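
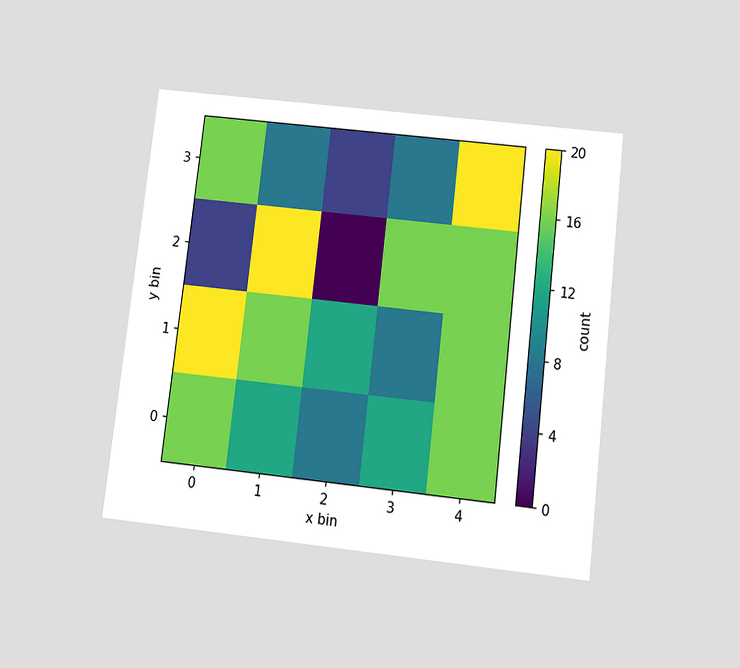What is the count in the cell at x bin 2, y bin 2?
0

The chart is tilted about 7° clockwise and viewed slightly from below. Matching the cell (2, 2) against the colorbar gives 0.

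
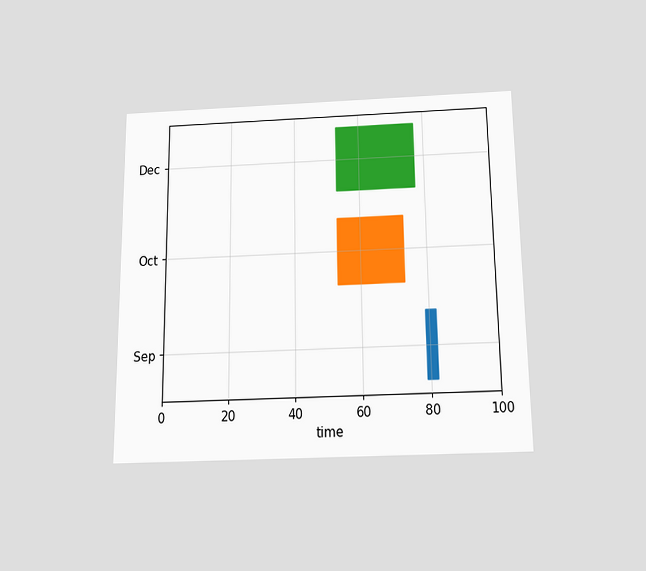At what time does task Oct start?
The chart is viewed slightly from below. The Oct bar begins at t=53.

53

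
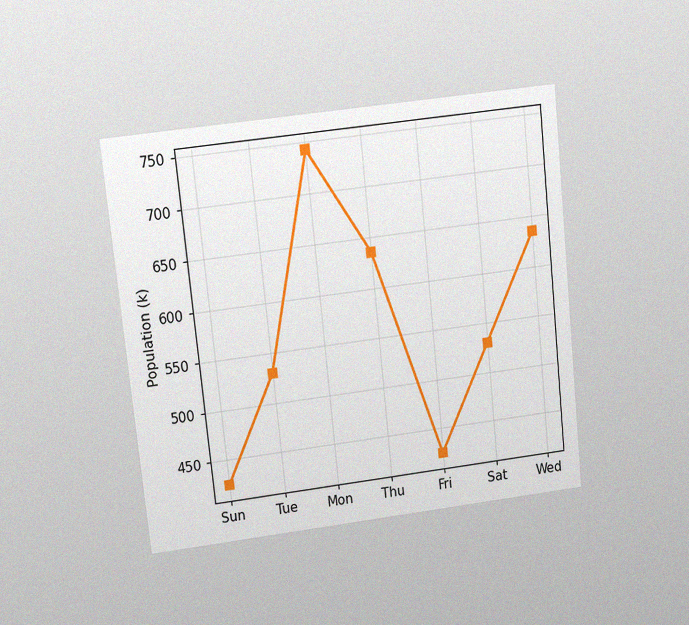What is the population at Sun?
424k

The chart is tilted about 6° counter-clockwise and viewed at a slight angle, with some photo noise. At Sun, the line is at 424k.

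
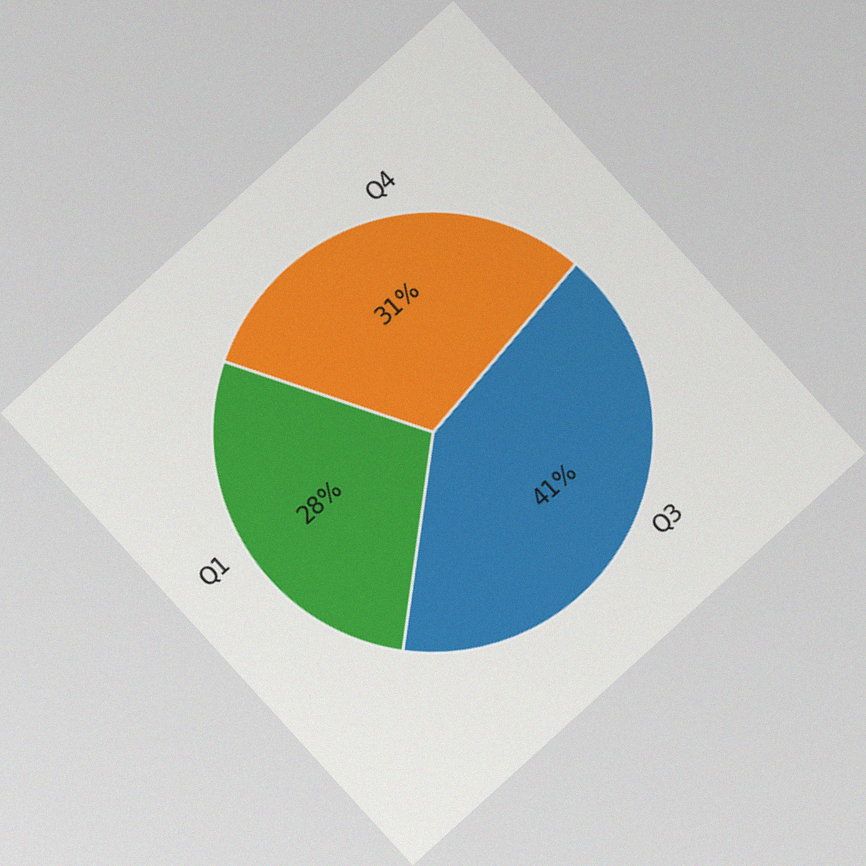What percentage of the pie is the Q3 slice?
41%

The chart is tilted about 42° counter-clockwise, with some photo noise. The Q3 slice takes up 41% of the pie.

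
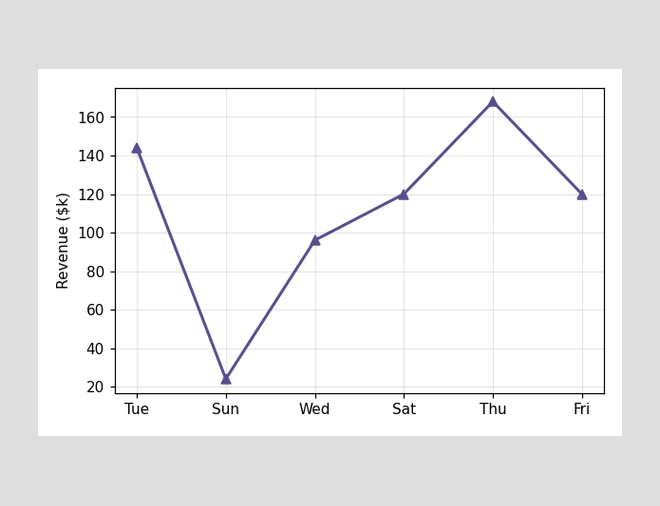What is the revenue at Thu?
$168k

At Thu, the line is at $168k.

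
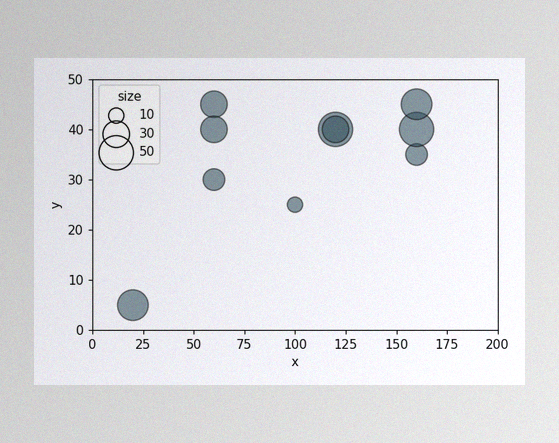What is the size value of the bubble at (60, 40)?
30

The image has some photo noise and uneven lighting. Matching the bubble at (60, 40) against the size legend gives 30.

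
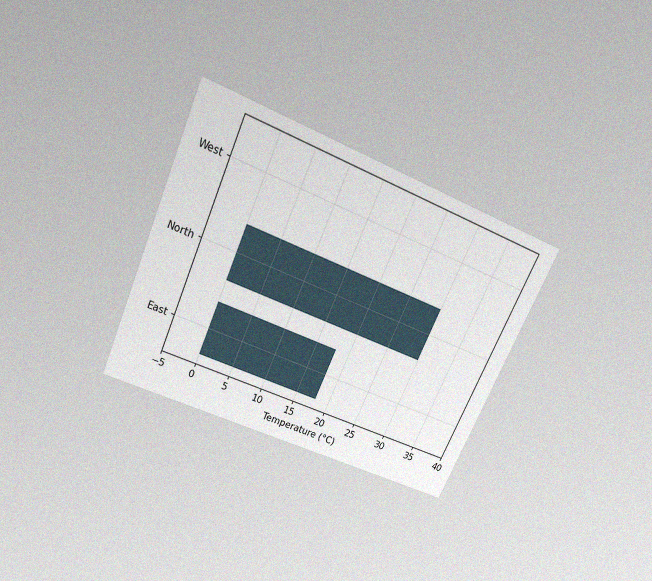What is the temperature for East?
18°C

The chart is tilted about 24° clockwise and viewed slightly from above, with some photo noise. Reading along the chart's x-axis, the East bar reaches 18°C.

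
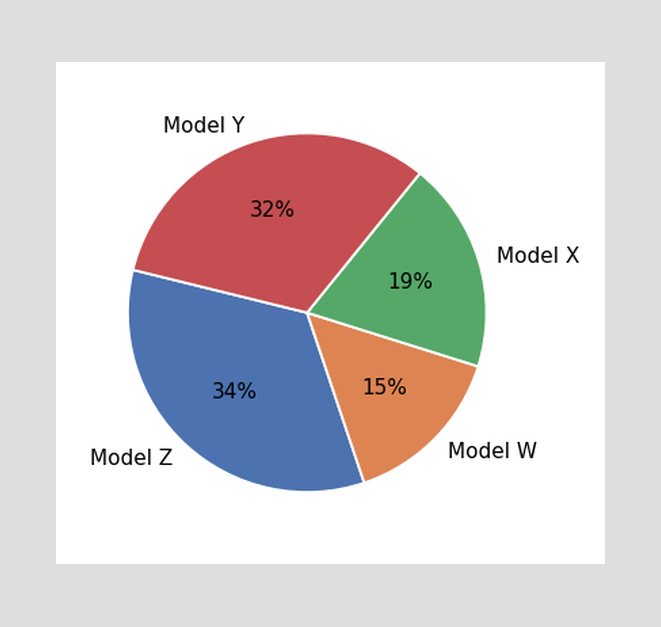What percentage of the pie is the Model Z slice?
34%

The Model Z slice takes up 34% of the pie.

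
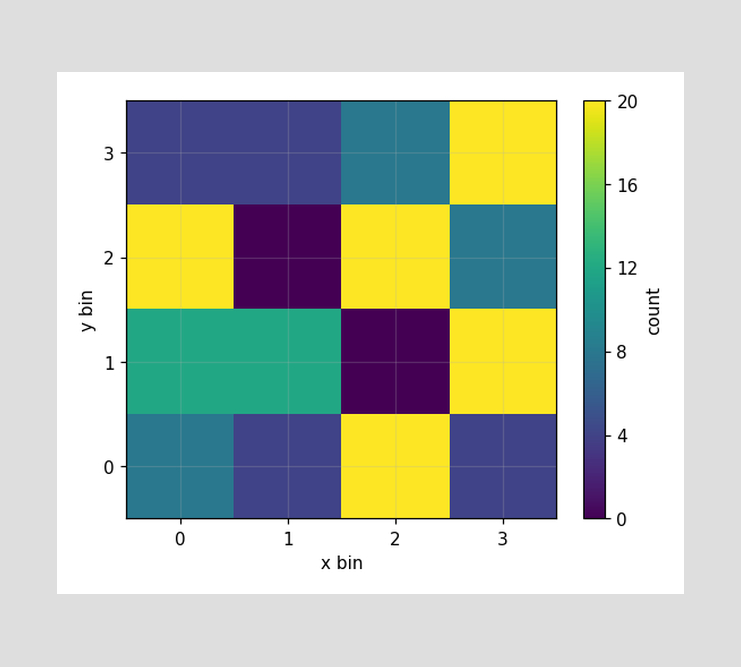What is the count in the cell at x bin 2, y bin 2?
Matching the cell (2, 2) against the colorbar gives 20.

20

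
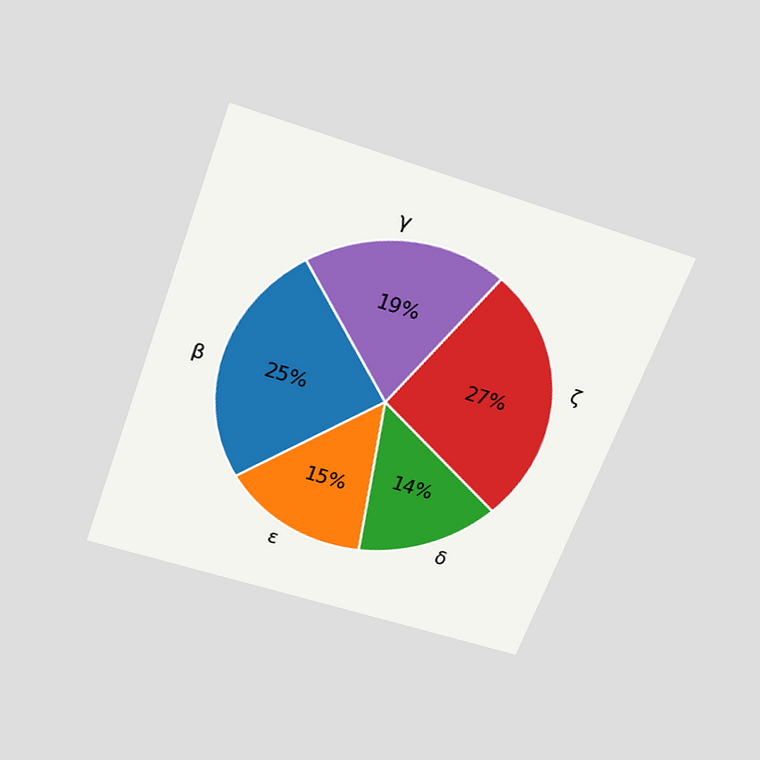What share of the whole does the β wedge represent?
25%

The chart is tilted about 20° clockwise and viewed slightly from above. The β slice takes up 25% of the pie.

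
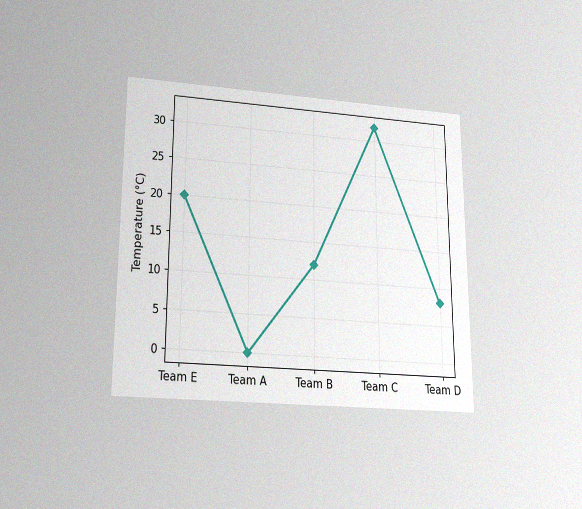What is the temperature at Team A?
0°C

The chart is viewed slightly from below, with some photo noise. At Team A, the line is at 0°C.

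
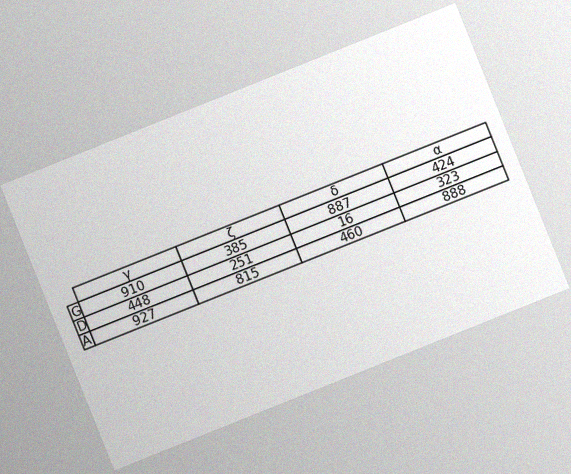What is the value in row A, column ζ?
The chart is tilted about 22° counter-clockwise, with some photo noise. The (A, ζ) cell reads 815.

815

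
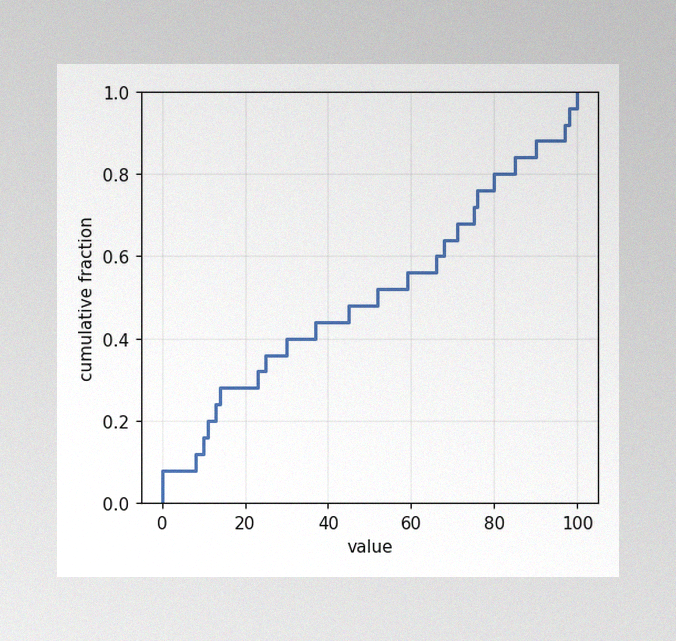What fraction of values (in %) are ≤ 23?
32%

The image has some photo noise and uneven lighting. At x=23 the ECDF step is at 32%.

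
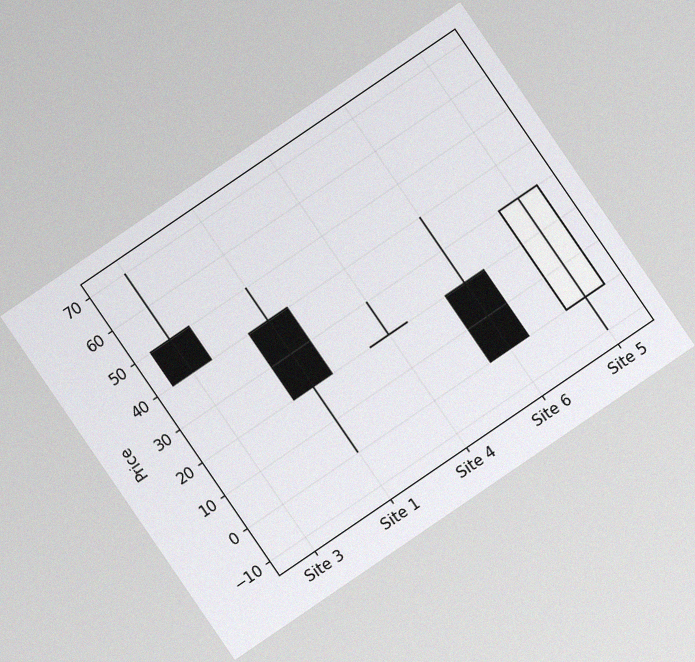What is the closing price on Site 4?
The chart is tilted about 34° counter-clockwise, with some photo noise. The Site 4 candle closes at 20.

20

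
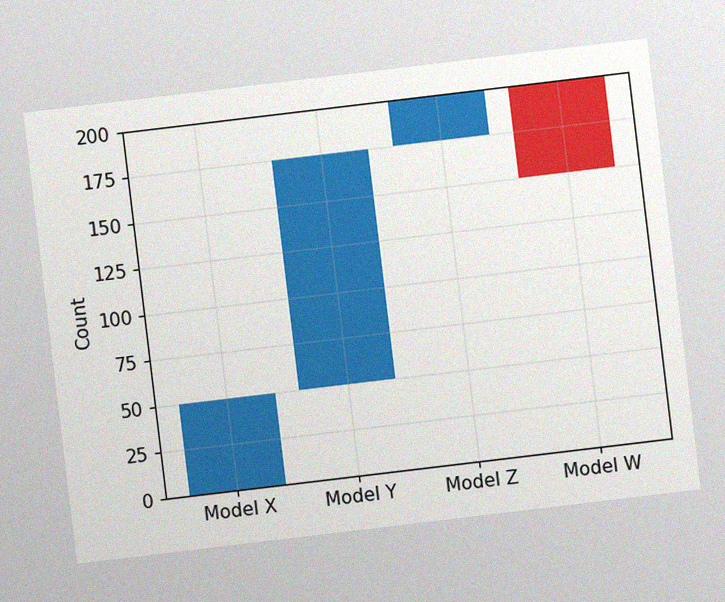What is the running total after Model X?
The chart is tilted about 7° counter-clockwise, with some photo noise. After Model X the running total reaches 50.

50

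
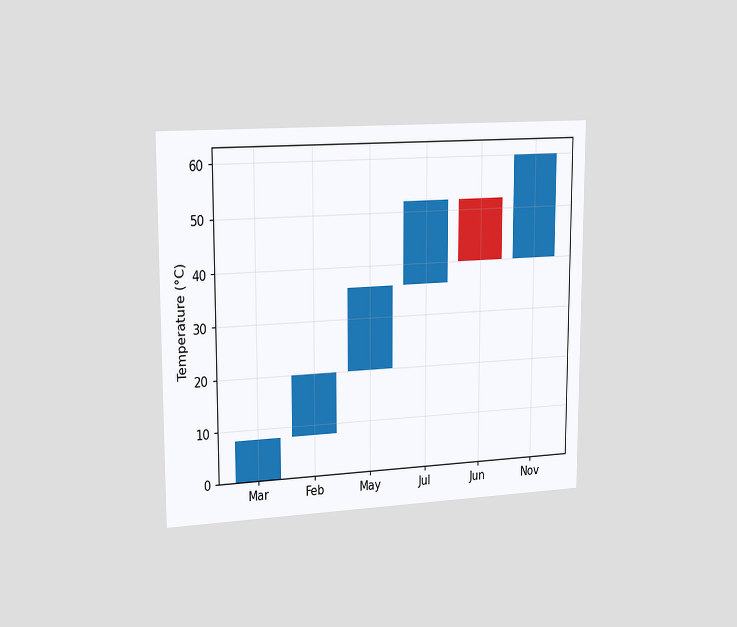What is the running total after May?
The chart is viewed slightly from the left. After May the running total reaches 36°C.

36°C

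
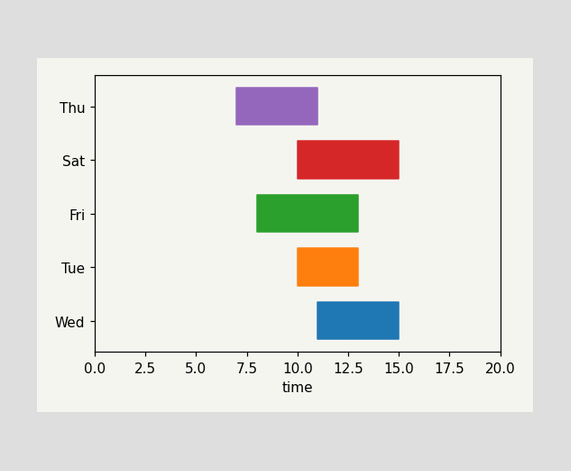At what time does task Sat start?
The Sat bar begins at t=10.

10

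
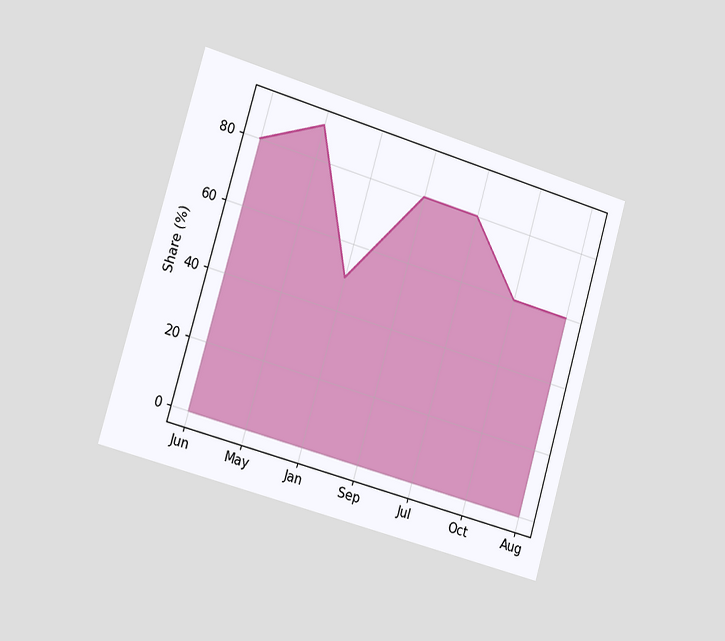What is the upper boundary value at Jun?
80%

The chart is tilted about 16° clockwise and viewed slightly from the left. At Jun the upper boundary is at 80%.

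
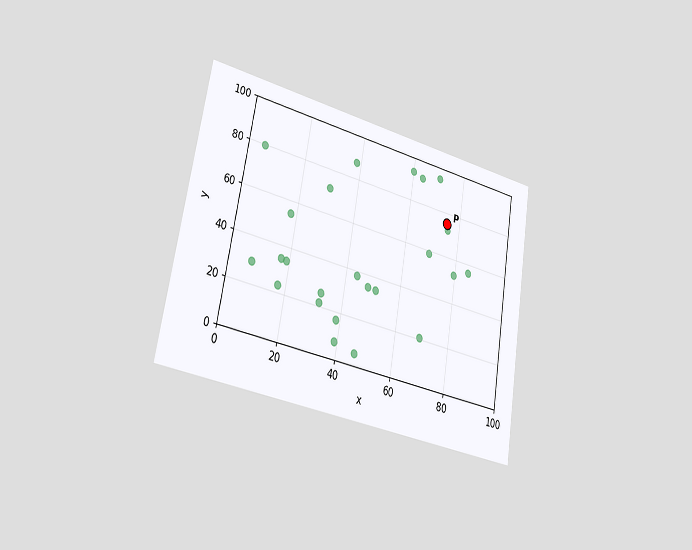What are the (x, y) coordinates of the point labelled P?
(75, 75)

The chart is tilted about 10° clockwise and viewed slightly from the left. Following the gridlines from P to each axis, P sits at (75, 75).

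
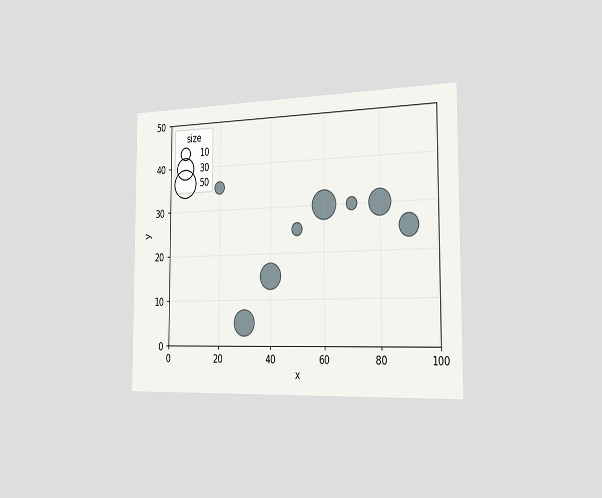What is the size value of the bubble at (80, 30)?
40

The chart is viewed slightly from the right. Matching the bubble at (80, 30) against the size legend gives 40.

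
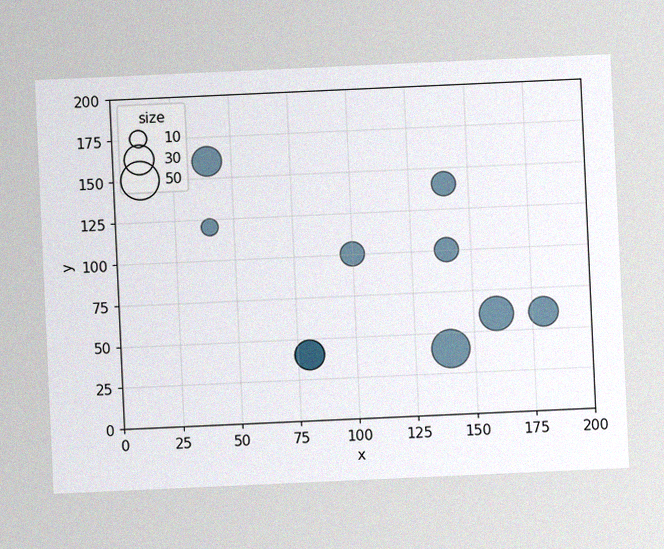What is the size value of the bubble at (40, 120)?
The chart is tilted about 3° counter-clockwise, with some photo noise. Matching the bubble at (40, 120) against the size legend gives 10.

10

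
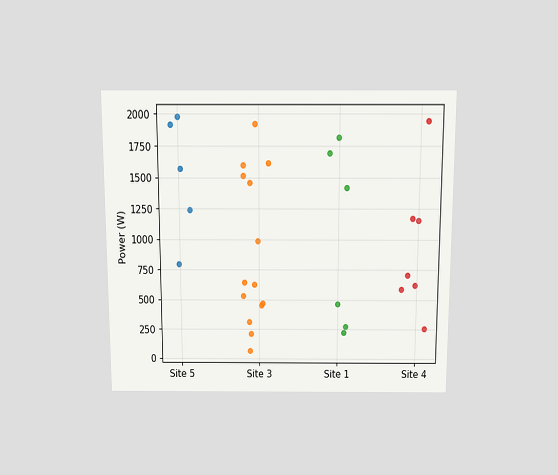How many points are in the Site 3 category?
The chart is viewed slightly from above. Counting the markers in the Site 3 column gives 14.

14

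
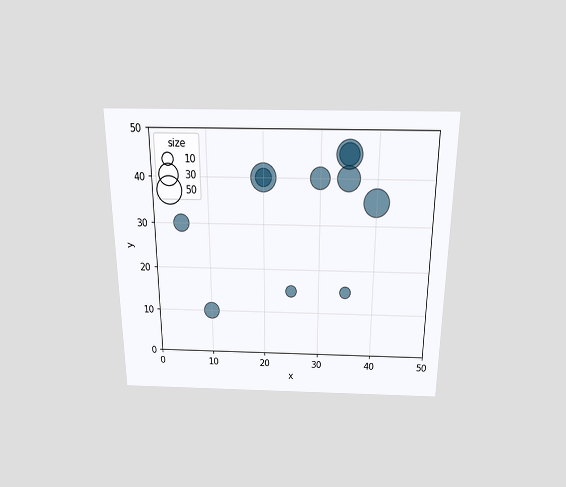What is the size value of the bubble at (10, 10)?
20

The chart is viewed slightly from above. Matching the bubble at (10, 10) against the size legend gives 20.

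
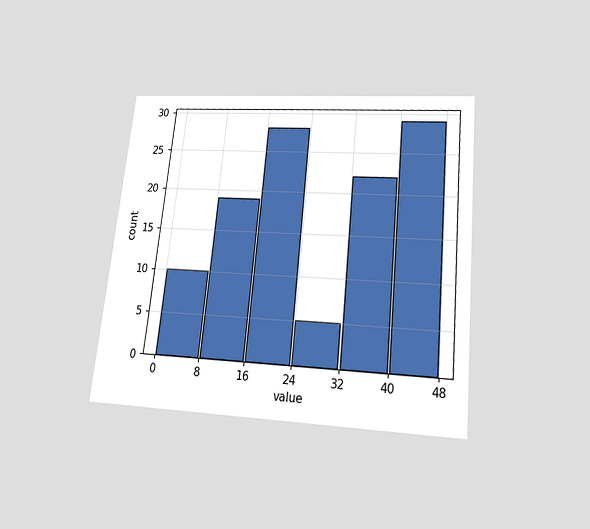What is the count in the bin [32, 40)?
22

The chart is tilted about 6° clockwise and viewed slightly from below. The [32, 40) bin has height 22.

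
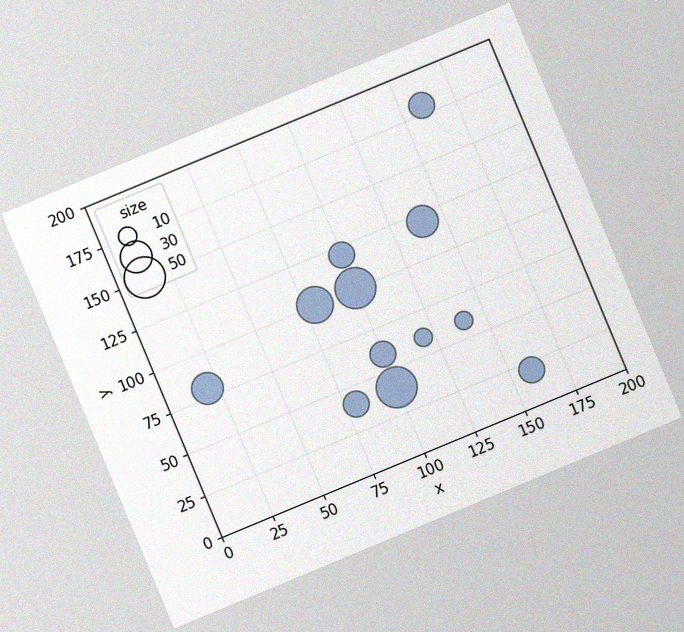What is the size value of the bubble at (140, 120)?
30

The chart is tilted about 23° counter-clockwise, with some photo noise. Matching the bubble at (140, 120) against the size legend gives 30.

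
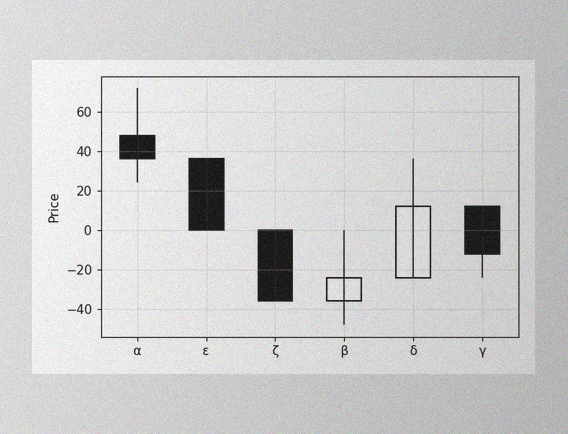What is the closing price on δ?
12

The image has some photo noise and uneven lighting. The δ candle closes at 12.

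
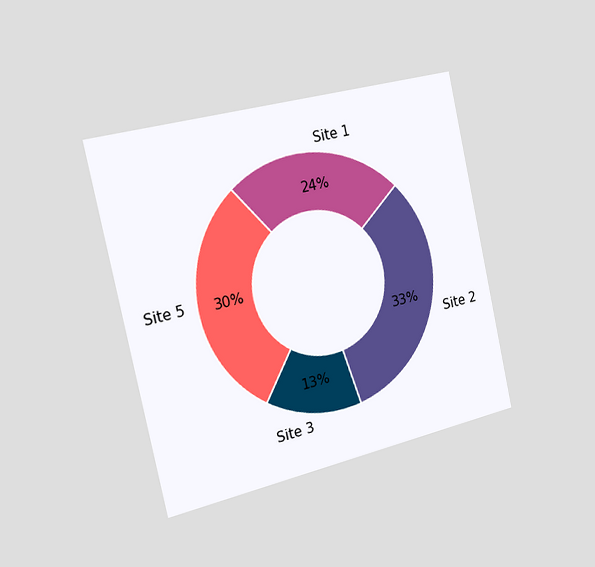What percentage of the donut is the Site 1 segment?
The chart is tilted about 13° counter-clockwise and viewed slightly from the left. The Site 1 segment takes up 24% of the ring.

24%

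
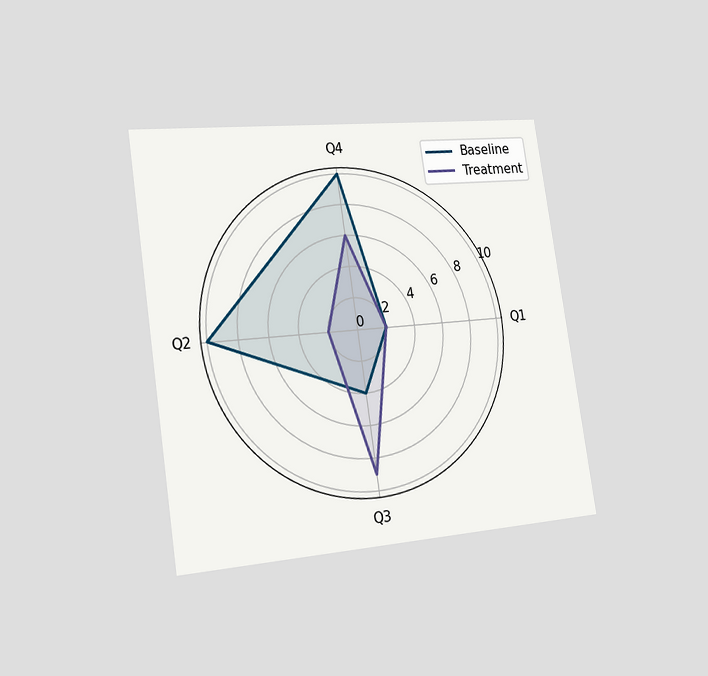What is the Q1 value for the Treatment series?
2

The chart is tilted about 8° counter-clockwise and viewed slightly from the left. On the Q1 axis, Treatment reaches 2.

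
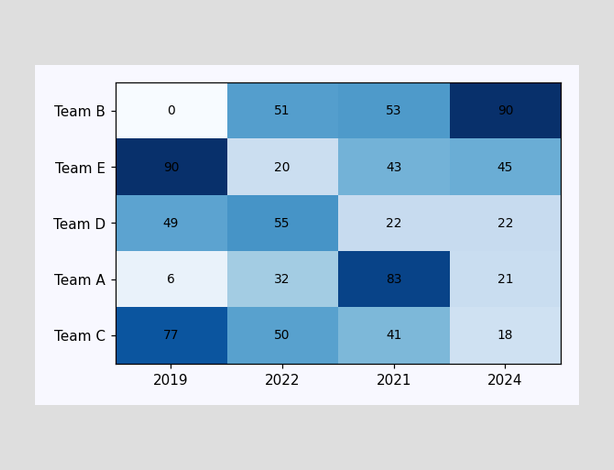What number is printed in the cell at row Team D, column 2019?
49

The (Team D, 2019) cell reads 49.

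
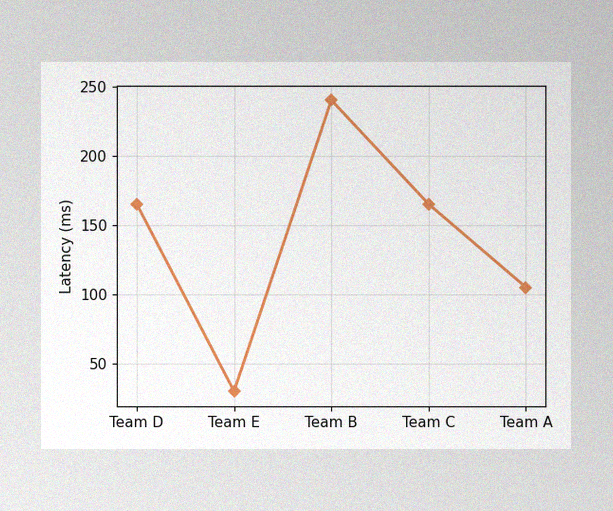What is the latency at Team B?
240ms

The image has some photo noise and uneven lighting. At Team B, the line is at 240ms.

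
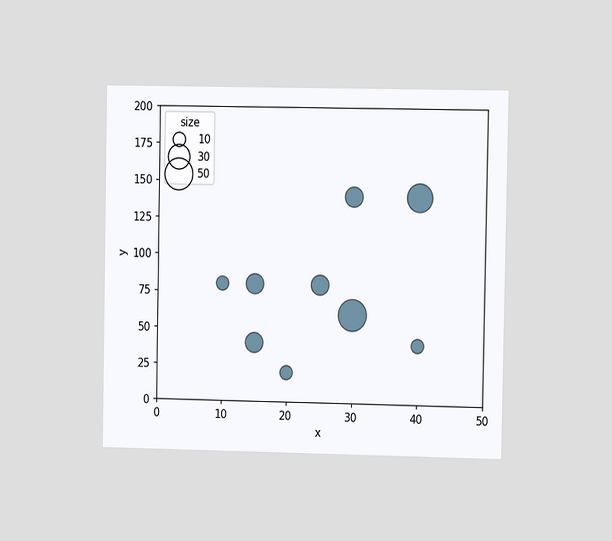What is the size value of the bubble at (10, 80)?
10

The chart is viewed at a slight angle. Matching the bubble at (10, 80) against the size legend gives 10.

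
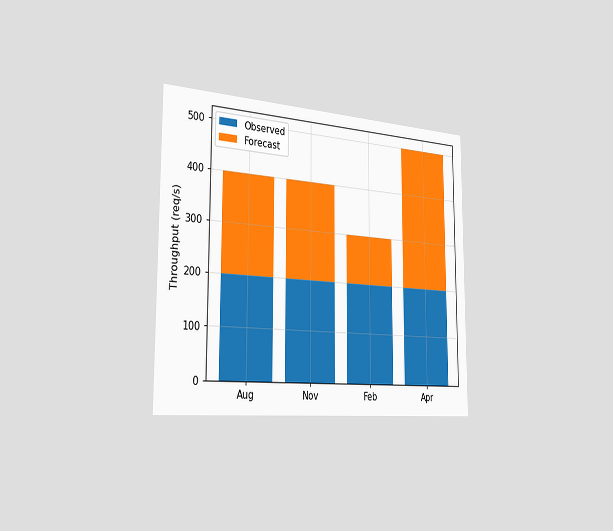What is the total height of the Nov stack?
400req/s

The chart is viewed slightly from the left. The Nov stack's top reaches 400req/s on the y-axis.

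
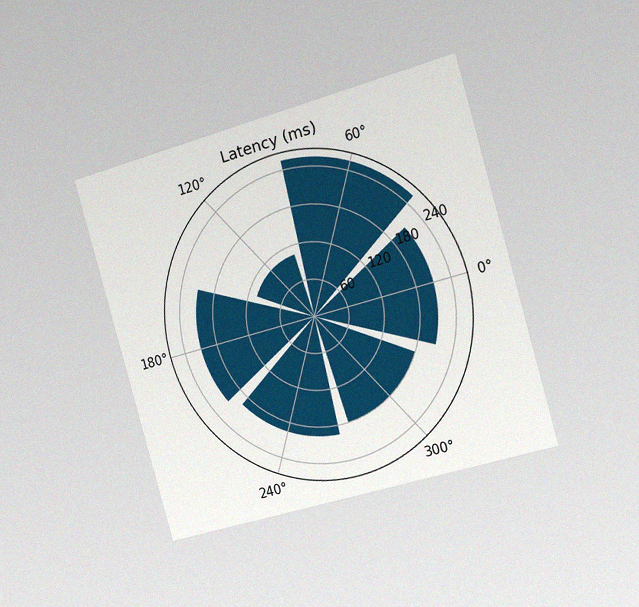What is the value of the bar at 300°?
The chart is tilted about 16° counter-clockwise and viewed slightly from the right, with some photo noise. The bar at 300° reaches 180ms on the radial axis.

180ms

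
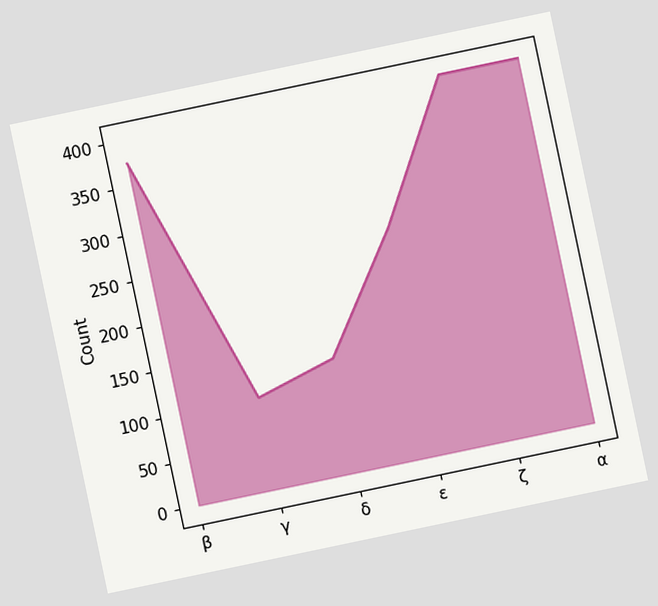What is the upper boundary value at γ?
The chart is tilted about 12° counter-clockwise. At γ the upper boundary is at 100.

100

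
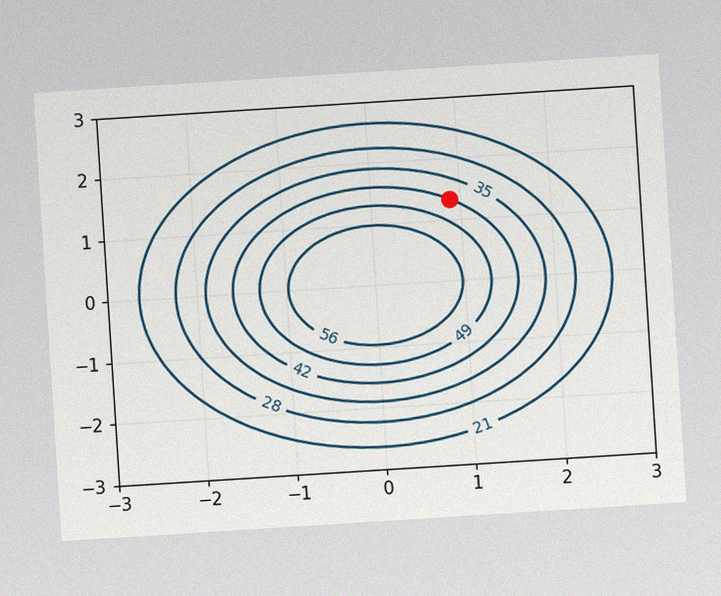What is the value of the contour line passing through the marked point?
42

The chart is tilted about 4° counter-clockwise, with some photo noise. The marked point sits on the contour labelled 42.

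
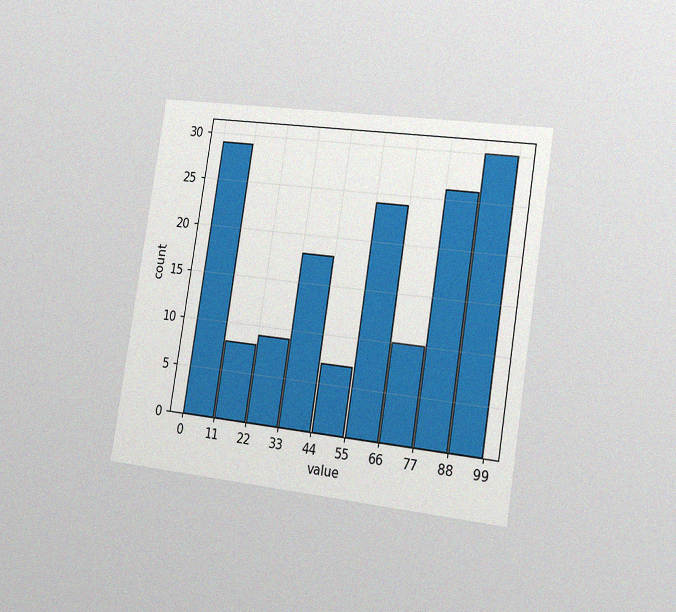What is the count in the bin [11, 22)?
8

The chart is tilted about 9° clockwise and viewed slightly from the right, with some photo noise. The [11, 22) bin has height 8.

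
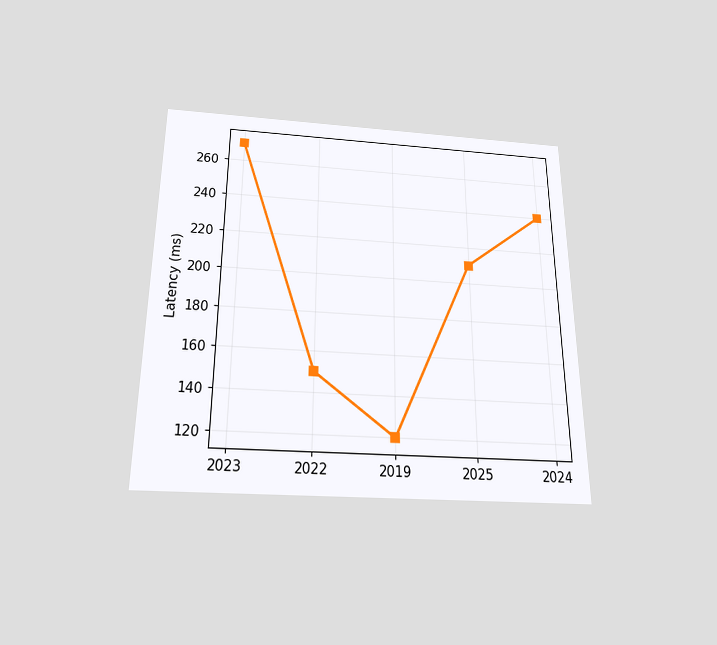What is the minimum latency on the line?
120ms

The chart is viewed slightly from below. The lowest point is at 2019, and reading across to the y-axis gives 120ms.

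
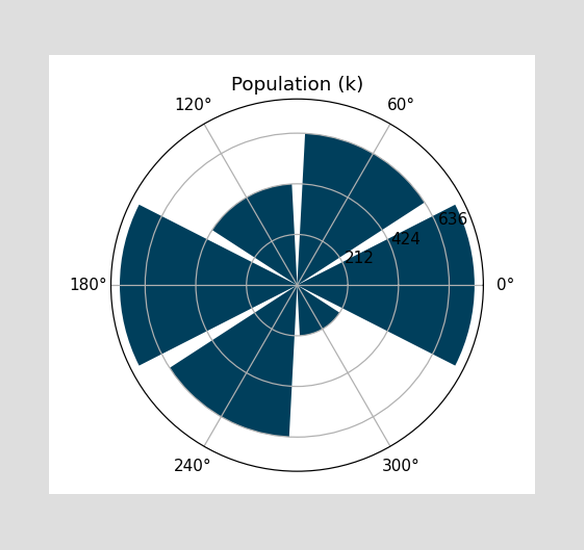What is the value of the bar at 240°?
636k

The bar at 240° reaches 636k on the radial axis.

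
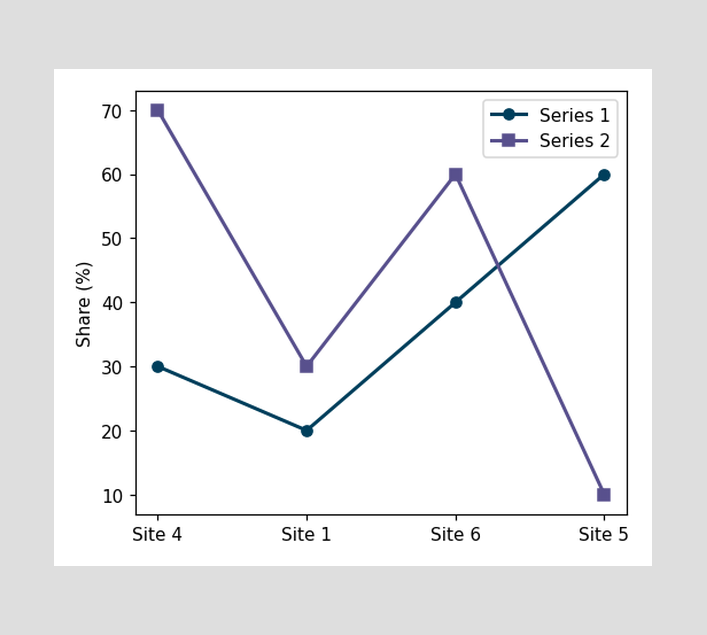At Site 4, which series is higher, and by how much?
Series 2, by 40%

At Site 4, Series 2 sits above the other line by 40%.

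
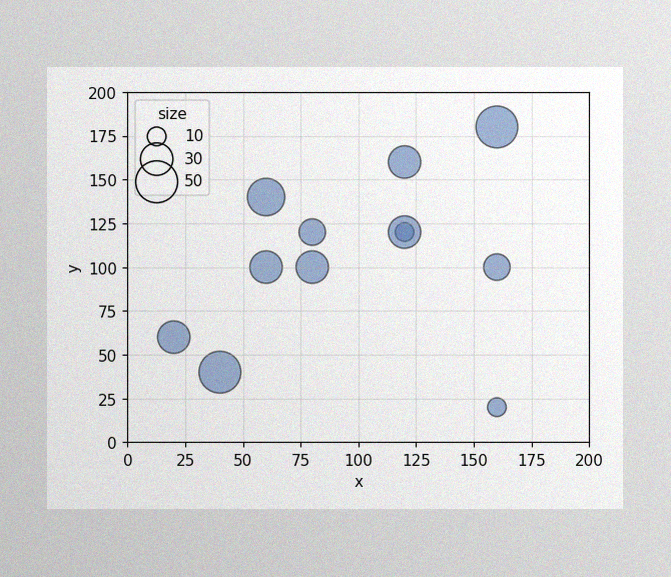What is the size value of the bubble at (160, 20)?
10

The image has some photo noise and uneven lighting. Matching the bubble at (160, 20) against the size legend gives 10.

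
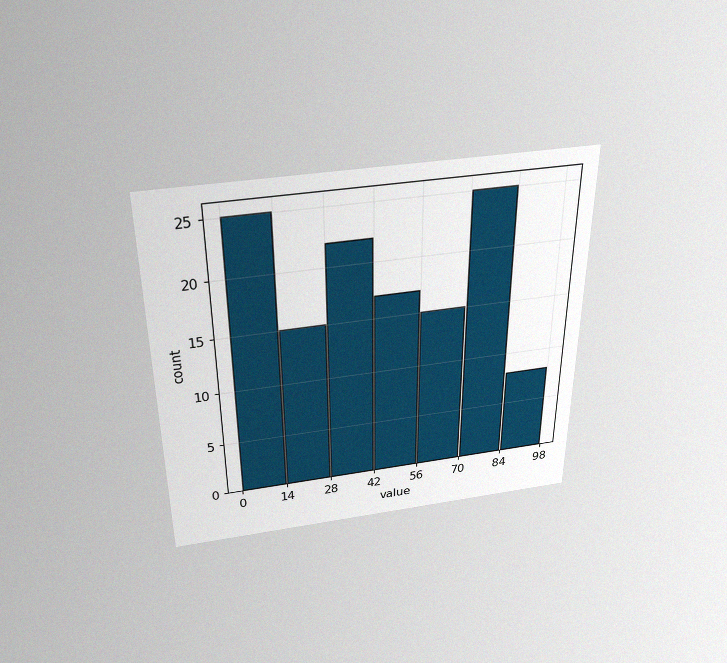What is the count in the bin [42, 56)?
The chart is viewed slightly from above, with some photo noise. The [42, 56) bin has height 17.

17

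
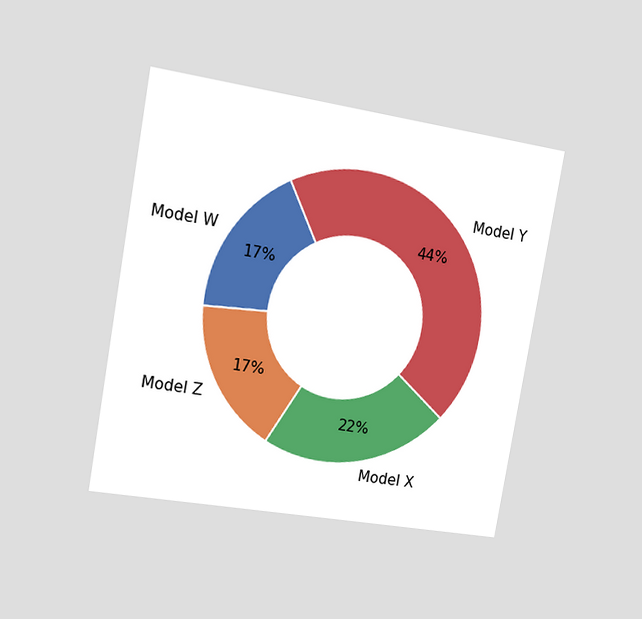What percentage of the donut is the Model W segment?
17%

The chart is tilted about 10° clockwise and viewed slightly from the left. The Model W segment takes up 17% of the ring.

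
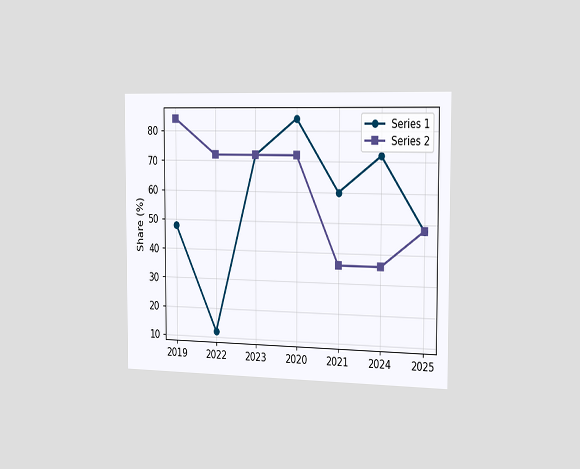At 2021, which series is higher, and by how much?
Series 1, by 24%

The chart is viewed slightly from the right. At 2021, Series 1 sits above the other line by 24%.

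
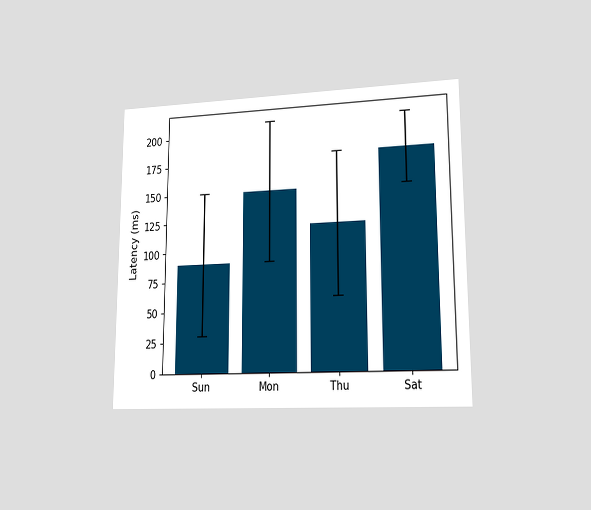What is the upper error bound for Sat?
210ms

The chart is viewed at a slight angle. The Sat bar's upper whisker reaches 210ms.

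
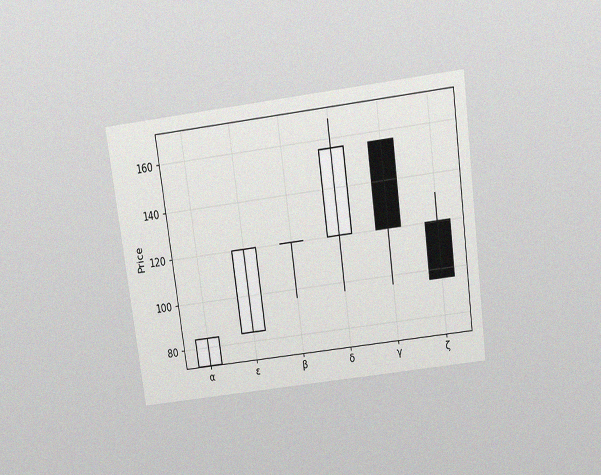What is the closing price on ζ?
The chart is tilted about 8° counter-clockwise and viewed slightly from above, with some photo noise. The ζ candle closes at 96.

96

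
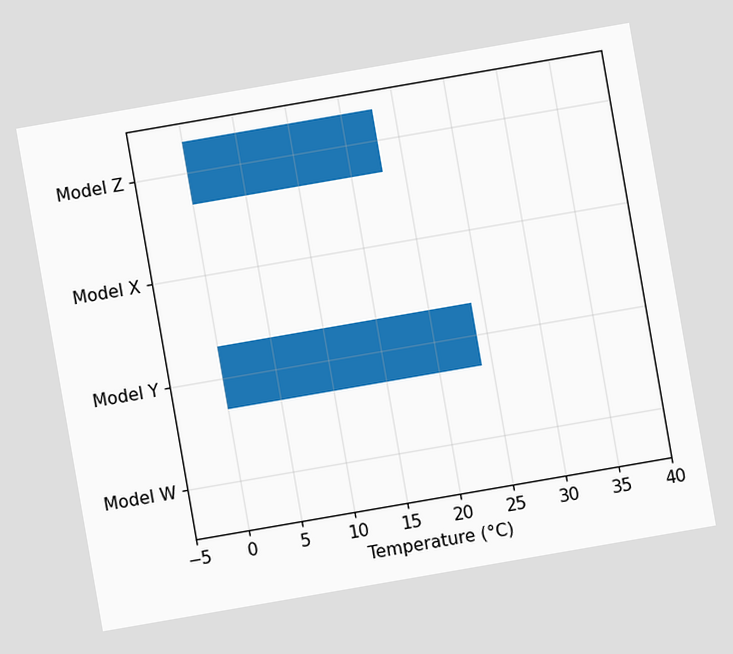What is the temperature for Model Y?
The chart is tilted about 10° counter-clockwise. Reading along the chart's x-axis, the Model Y bar reaches 24°C.

24°C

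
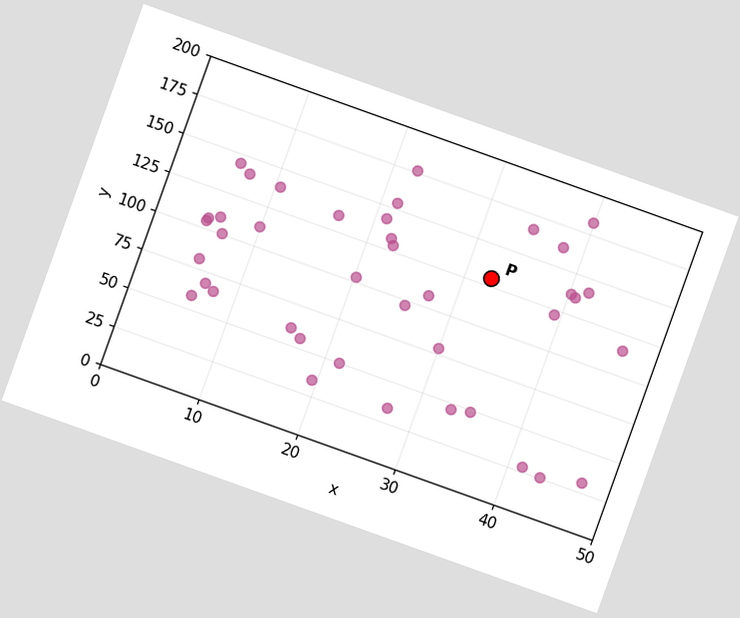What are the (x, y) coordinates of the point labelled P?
(32.5, 130)

The chart is tilted about 20° clockwise. Following the gridlines from P to each axis, P sits at (32.5, 130).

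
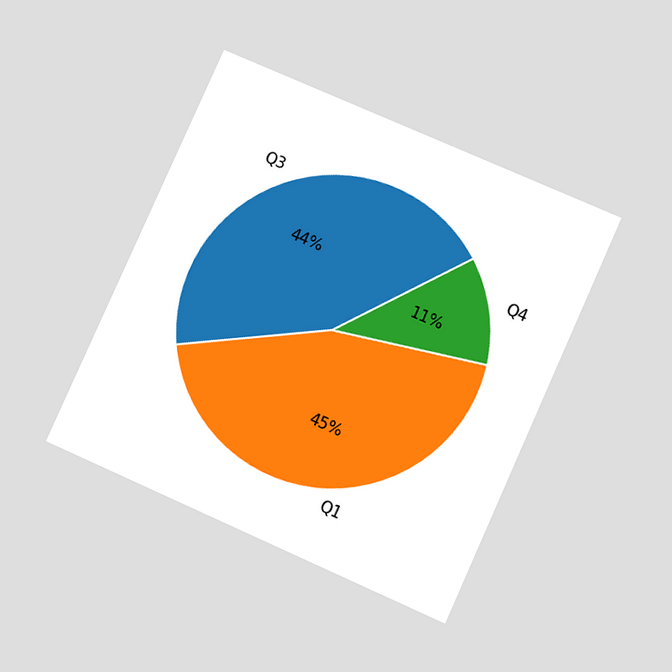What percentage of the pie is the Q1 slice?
The chart is tilted about 24° clockwise and viewed at a slight angle. The Q1 slice takes up 45% of the pie.

45%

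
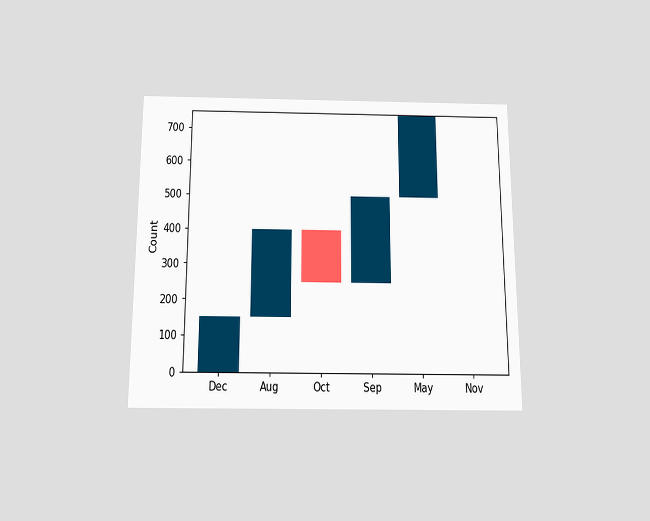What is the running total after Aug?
The chart is viewed slightly from below. After Aug the running total reaches 400.

400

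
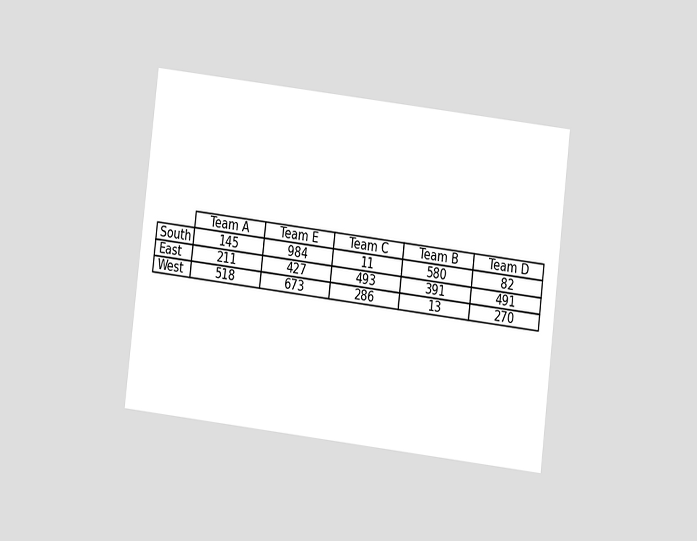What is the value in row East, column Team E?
The chart is tilted about 7° clockwise and viewed at a slight angle. The (East, Team E) cell reads 427.

427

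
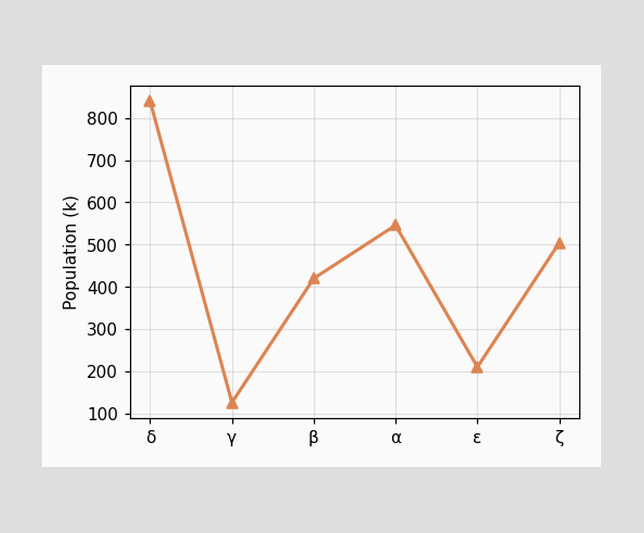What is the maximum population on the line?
The highest point is at δ, and reading across to the y-axis gives 840k.

840k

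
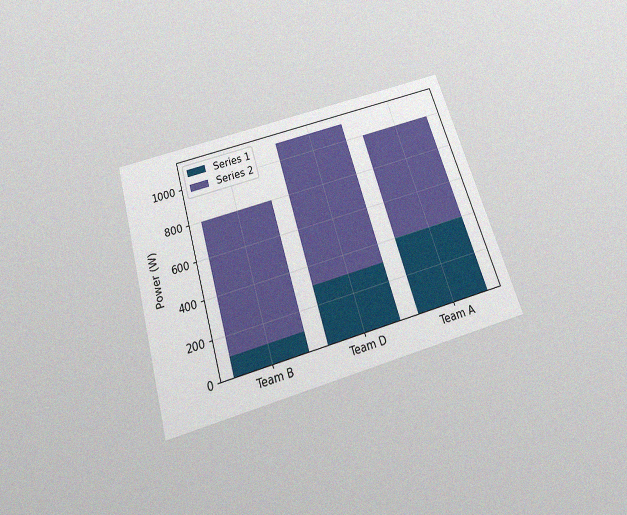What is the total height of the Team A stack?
1000W

The chart is tilted about 17° counter-clockwise and viewed slightly from below, with some photo noise. The Team A stack's top reaches 1000W on the y-axis.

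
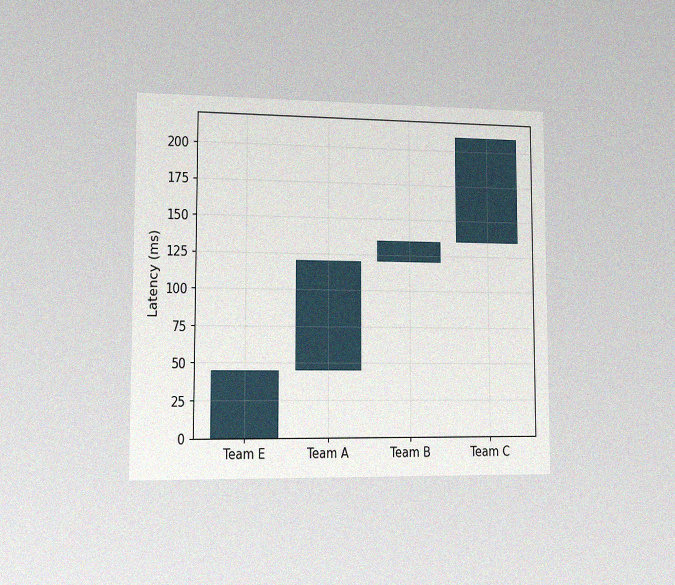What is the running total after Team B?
135ms

The chart is viewed slightly from the left, with some photo noise. After Team B the running total reaches 135ms.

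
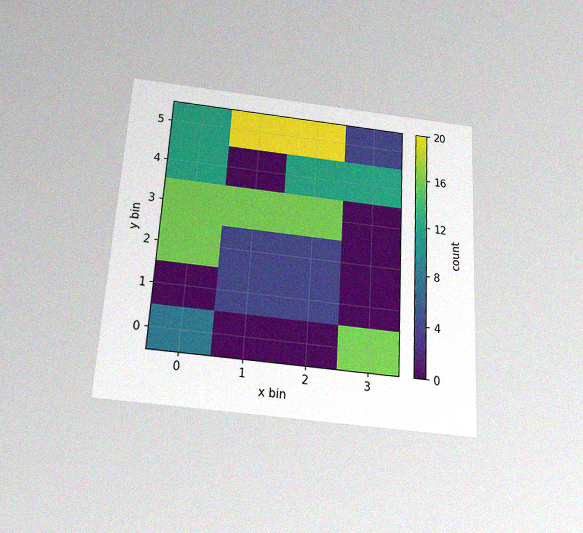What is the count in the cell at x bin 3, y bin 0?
16

The chart is tilted about 3° clockwise and viewed slightly from below, with some photo noise. Matching the cell (3, 0) against the colorbar gives 16.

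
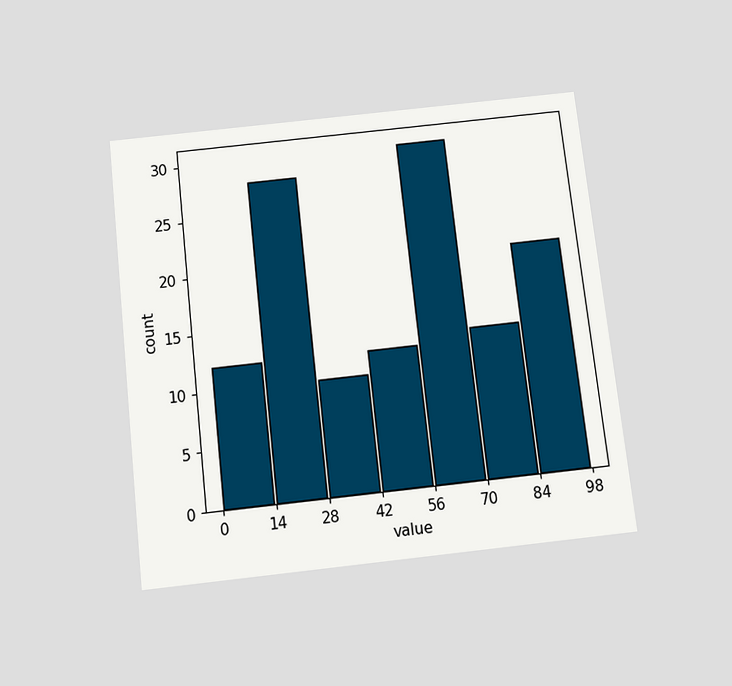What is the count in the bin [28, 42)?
The chart is tilted about 6° counter-clockwise and viewed slightly from below. The [28, 42) bin has height 10.

10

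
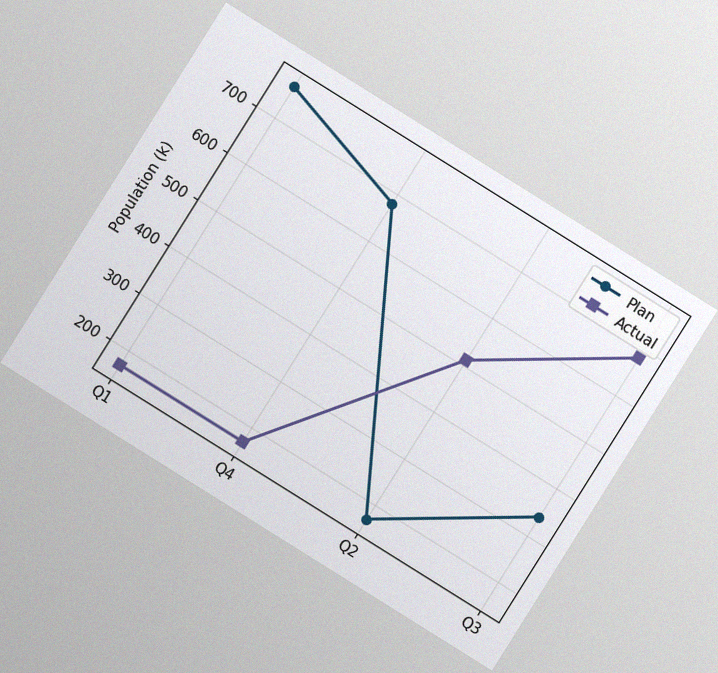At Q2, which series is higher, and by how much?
The chart is tilted about 32° clockwise, with some photo noise. At Q2, Actual sits above the other line by 340k.

Actual, by 340k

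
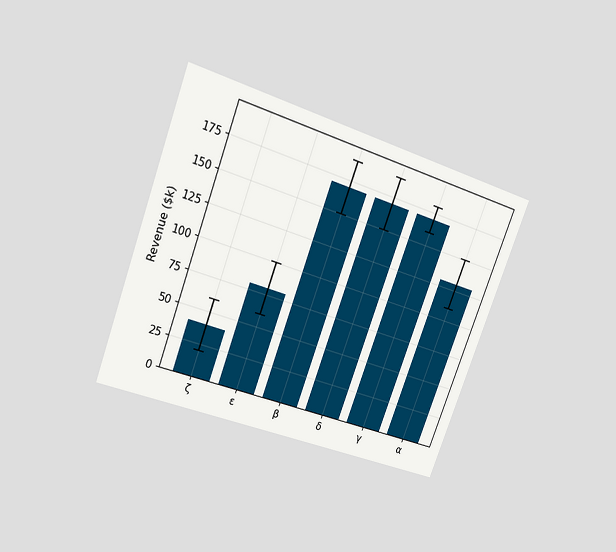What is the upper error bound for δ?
$190k

The chart is tilted about 20° clockwise and viewed at a slight angle. The δ bar's upper whisker reaches $190k.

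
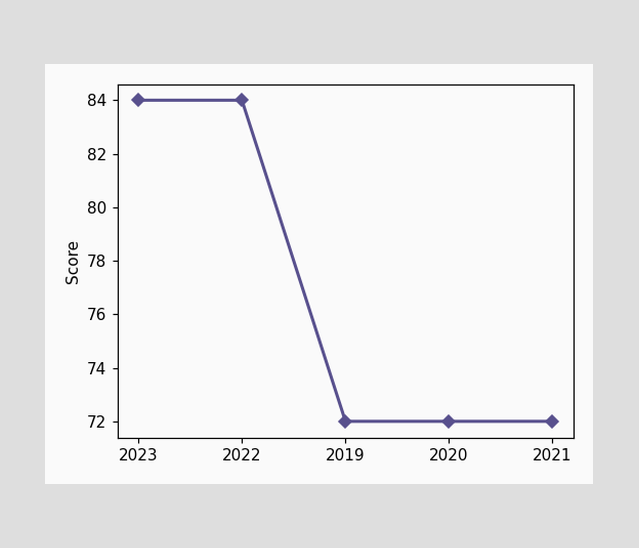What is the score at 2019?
72

At 2019, the line is at 72.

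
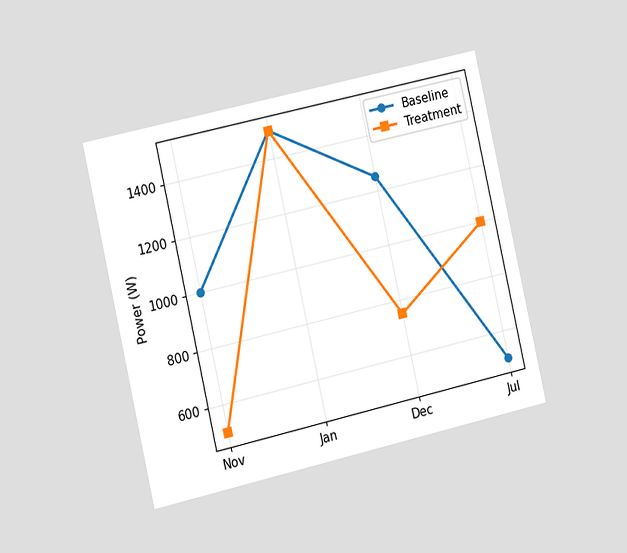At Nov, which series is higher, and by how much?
The chart is tilted about 13° counter-clockwise and viewed slightly from the left. At Nov, Baseline sits above the other line by 500W.

Baseline, by 500W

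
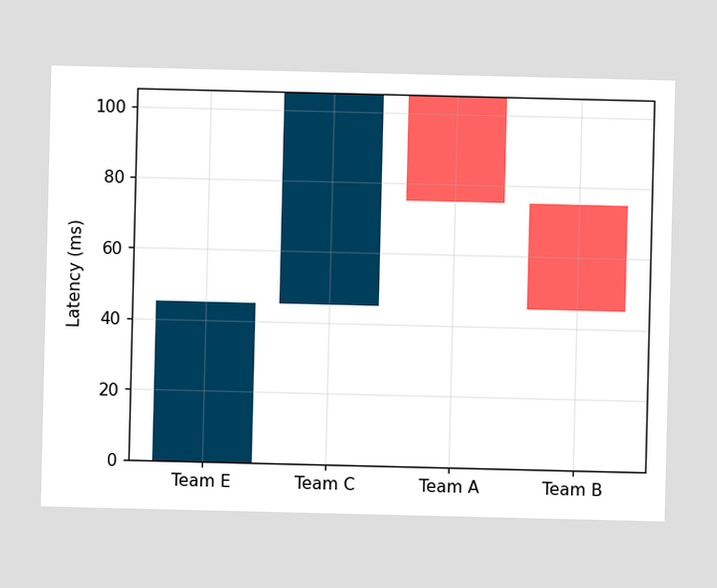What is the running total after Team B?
After Team B the running total reaches 45ms.

45ms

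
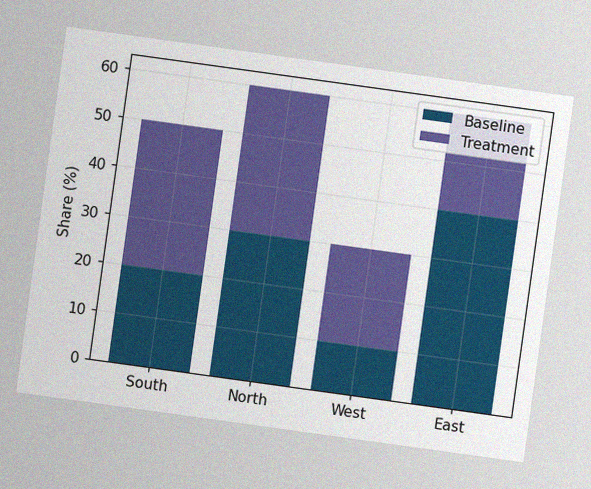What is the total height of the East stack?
The chart is tilted about 8° clockwise, with some photo noise. The East stack's top reaches 60% on the y-axis.

60%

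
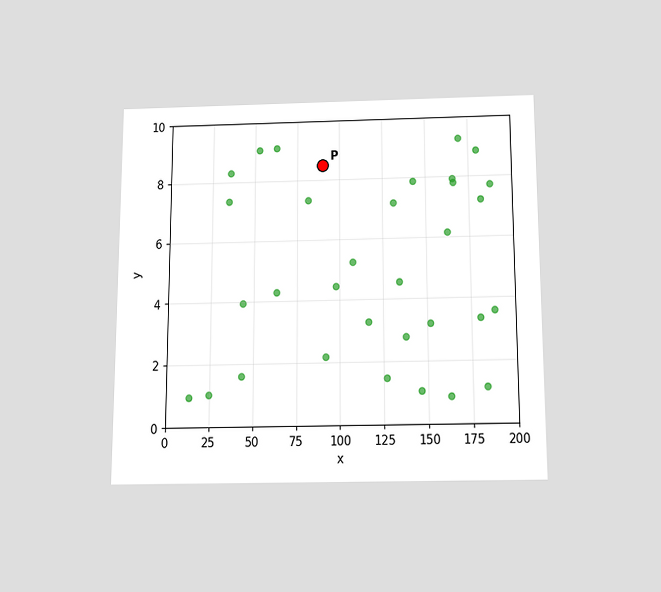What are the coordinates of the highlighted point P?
(90, 8.5)

The chart is viewed slightly from below. Following the gridlines from P to each axis, P sits at (90, 8.5).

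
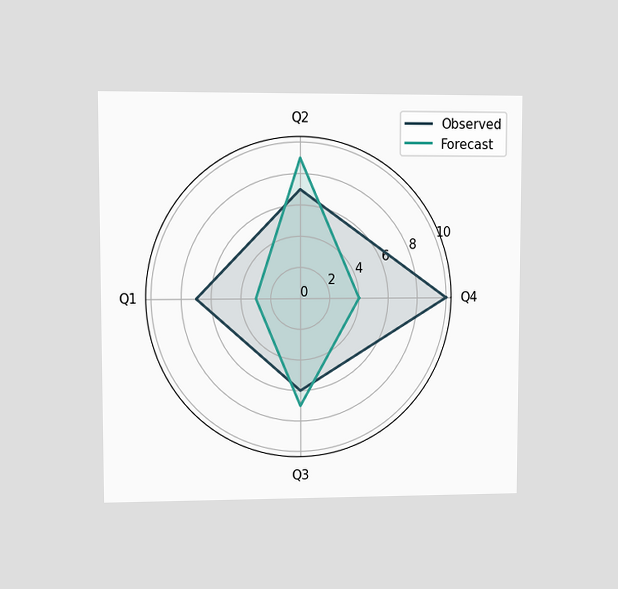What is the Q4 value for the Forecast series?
4

The chart is viewed at a slight angle. On the Q4 axis, Forecast reaches 4.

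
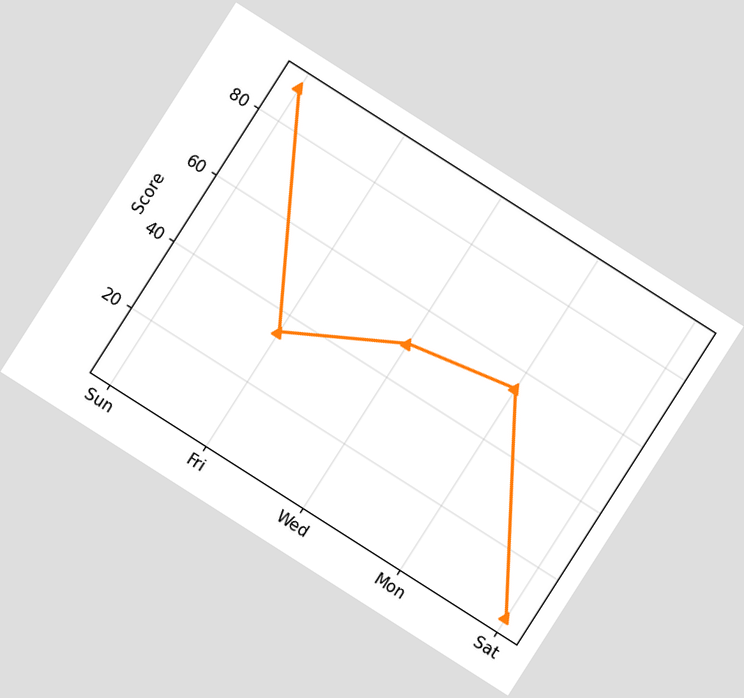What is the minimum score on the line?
5

The chart is tilted about 33° clockwise. The lowest point is at Sat, and reading across to the y-axis gives 5.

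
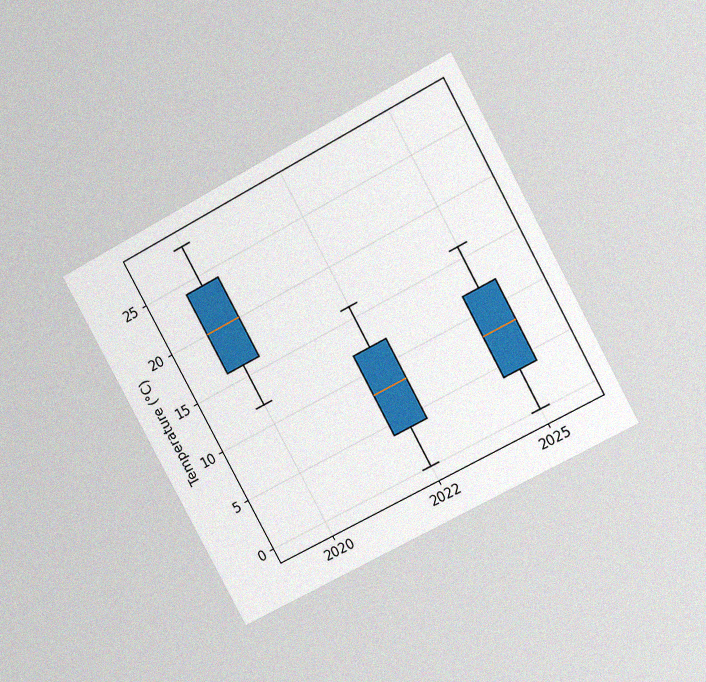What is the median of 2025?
The chart is tilted about 28° counter-clockwise and viewed at a slight angle, with some photo noise. The median line in the 2025 box sits at 8°C.

8°C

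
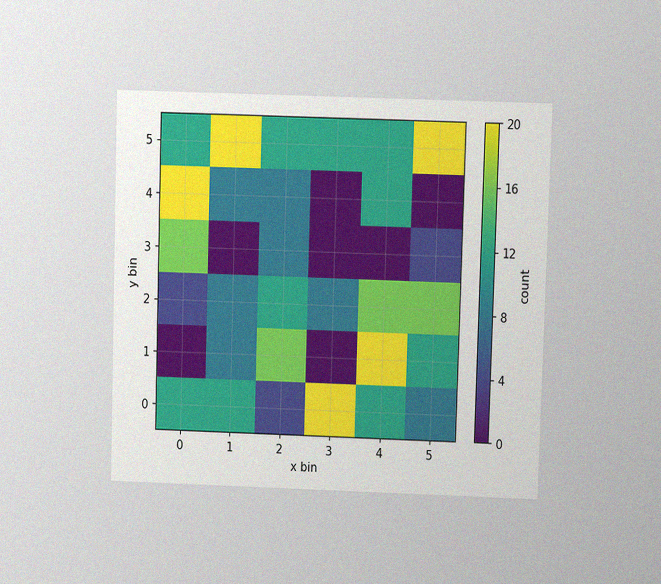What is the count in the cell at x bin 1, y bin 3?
The chart is viewed at a slight angle, with some photo noise. Matching the cell (1, 3) against the colorbar gives 0.

0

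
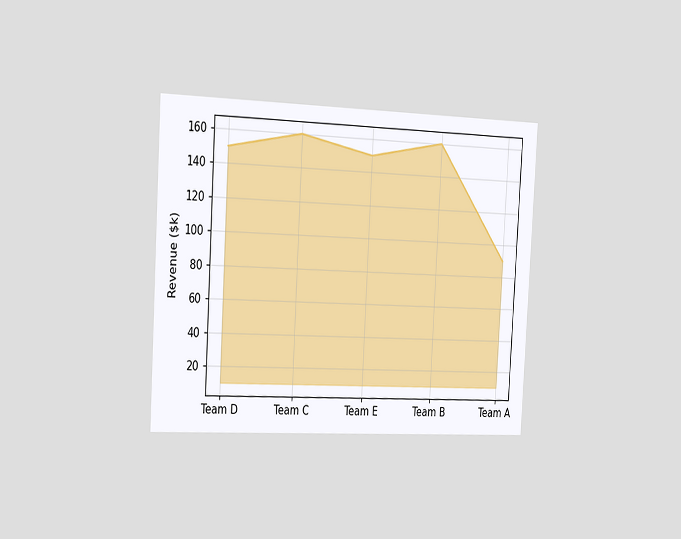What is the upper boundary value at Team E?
$150k

The chart is tilted about 3° clockwise and viewed slightly from the left. At Team E the upper boundary is at $150k.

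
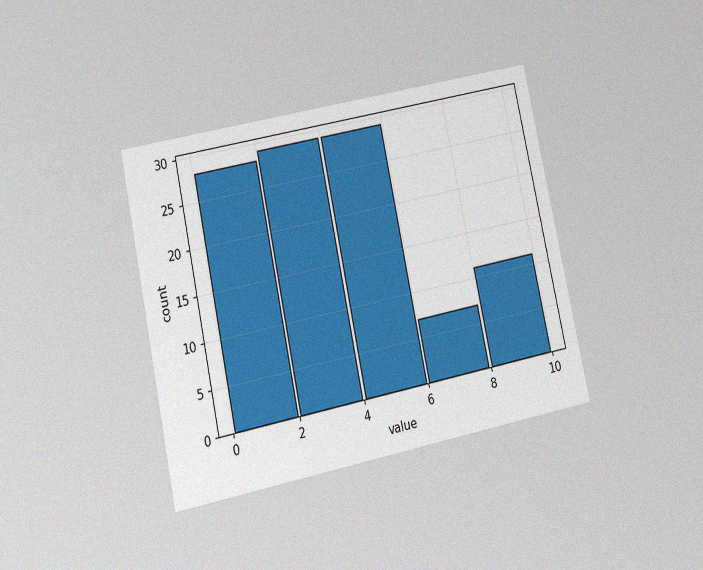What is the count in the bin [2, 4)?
The chart is tilted about 12° counter-clockwise and viewed at a slight angle, with some photo noise. The [2, 4) bin has height 29.

29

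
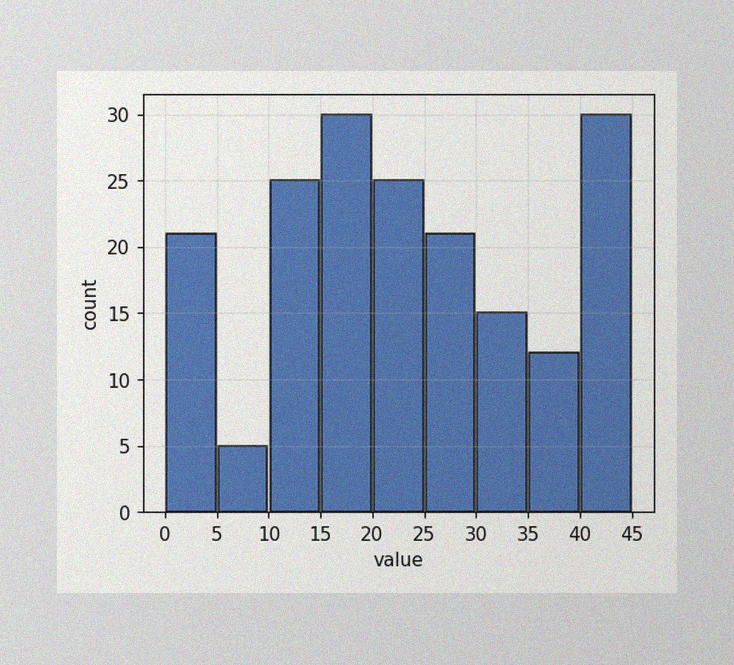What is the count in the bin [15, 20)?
30

The image has some photo noise and uneven lighting. The [15, 20) bin has height 30.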